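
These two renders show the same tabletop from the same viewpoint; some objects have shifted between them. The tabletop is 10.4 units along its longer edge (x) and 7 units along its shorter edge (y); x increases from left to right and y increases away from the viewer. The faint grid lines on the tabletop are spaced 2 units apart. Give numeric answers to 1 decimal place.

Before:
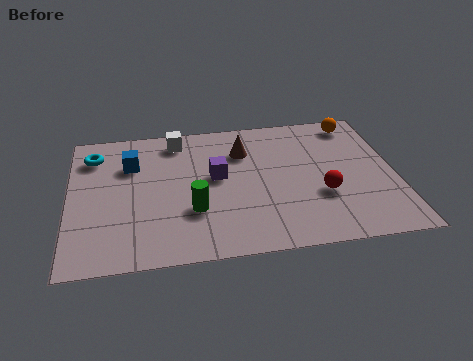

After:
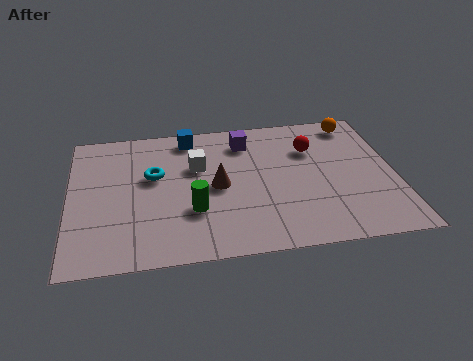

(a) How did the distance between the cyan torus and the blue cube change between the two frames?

+0.9

The distance was about 1.3 in the first image and 2.2 in the second, so they moved 0.9 units further apart.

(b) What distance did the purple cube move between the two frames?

2.0

The purple cube was near (4.7, 3.9) before and (5.7, 5.6) after, so it travelled √(1.0² + 1.7²) ≈ 2.0 units.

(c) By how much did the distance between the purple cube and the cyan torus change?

-0.9

Before: roughly 4.2 units apart; after: 3.3. That's 0.9 units closer together.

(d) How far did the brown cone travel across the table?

1.9

The brown cone moved from about (5.6, 5.1) to (4.7, 3.4), a distance of √(0.9² + 1.7²) ≈ 1.9.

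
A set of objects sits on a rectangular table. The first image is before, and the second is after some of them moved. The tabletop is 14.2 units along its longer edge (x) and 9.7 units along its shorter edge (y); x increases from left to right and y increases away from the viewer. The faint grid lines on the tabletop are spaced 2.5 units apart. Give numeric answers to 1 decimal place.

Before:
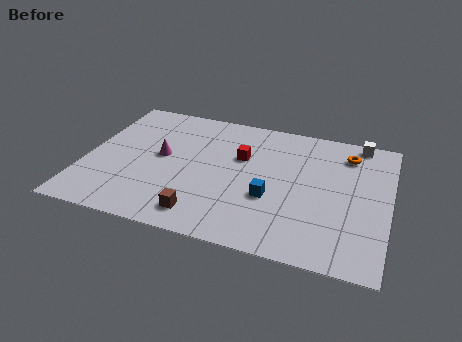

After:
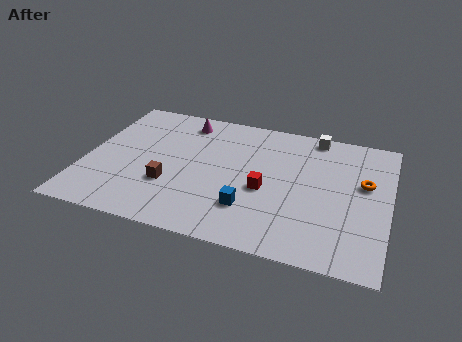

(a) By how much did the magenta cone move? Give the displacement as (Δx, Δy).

(0.8, 3.0)

The magenta cone started near (3.5, 5.2) and ended near (4.3, 8.2).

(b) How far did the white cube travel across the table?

2.1

From (12.6, 8.9) to (10.5, 8.8), the white cube covered √(2.1² + 0.1²) ≈ 2.1 units.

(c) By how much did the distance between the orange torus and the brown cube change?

+0.4

They were about 8.9 units apart before and 9.3 after — 0.4 units further apart.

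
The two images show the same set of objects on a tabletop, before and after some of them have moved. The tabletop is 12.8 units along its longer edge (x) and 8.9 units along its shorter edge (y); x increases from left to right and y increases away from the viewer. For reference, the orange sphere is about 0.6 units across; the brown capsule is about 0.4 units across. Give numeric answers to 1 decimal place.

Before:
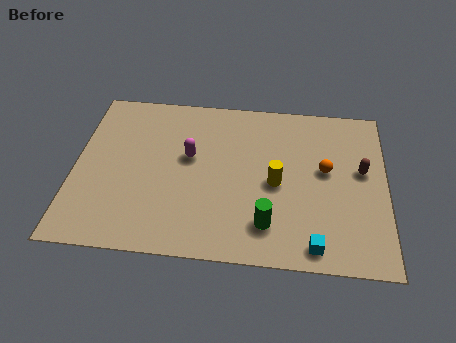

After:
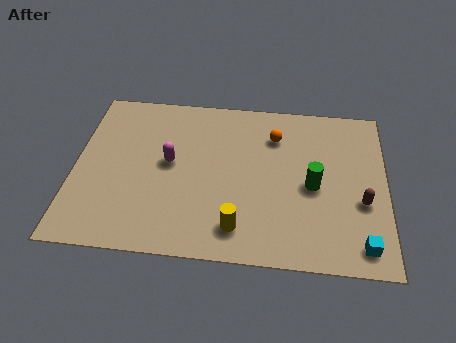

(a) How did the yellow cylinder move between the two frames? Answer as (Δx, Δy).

(-1.5, -2.5)

From the two frames, the yellow cylinder sits at roughly (8.3, 4.1) before and (6.8, 1.6) after.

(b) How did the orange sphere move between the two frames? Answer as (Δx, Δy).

(-2.1, 1.7)

The orange sphere was at about (10.3, 5.0) and moved to about (8.2, 6.7).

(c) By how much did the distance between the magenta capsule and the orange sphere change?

-0.9

The distance was about 5.6 in the first image and 4.7 in the second, so they moved 0.9 units closer together.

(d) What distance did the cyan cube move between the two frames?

1.9

From (9.9, 1.0) to (11.8, 1.2), the cyan cube covered √(1.9² + 0.2²) ≈ 1.9 units.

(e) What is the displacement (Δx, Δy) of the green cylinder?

(1.8, 2.2)

The green cylinder started near (8.0, 1.9) and ended near (9.8, 4.1).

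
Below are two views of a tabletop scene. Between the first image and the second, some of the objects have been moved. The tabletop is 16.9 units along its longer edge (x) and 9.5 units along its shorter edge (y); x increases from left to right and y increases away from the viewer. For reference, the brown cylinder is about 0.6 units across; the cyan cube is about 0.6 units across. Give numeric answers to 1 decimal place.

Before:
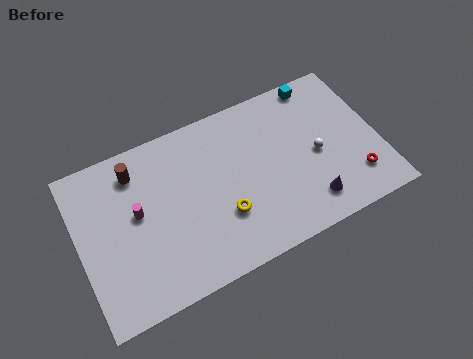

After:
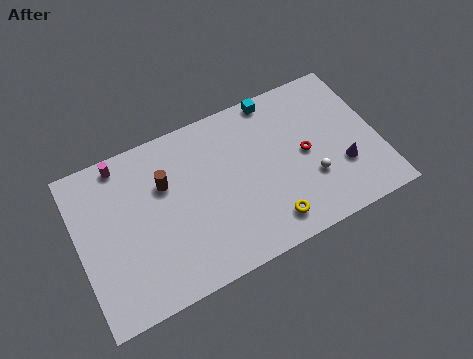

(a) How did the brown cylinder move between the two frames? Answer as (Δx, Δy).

(1.5, -1.4)

The brown cylinder was at about (3.5, 7.7) and moved to about (5.0, 6.3).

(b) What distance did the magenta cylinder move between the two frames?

3.2

The magenta cylinder was near (3.3, 5.3) before and (2.8, 8.5) after, so it travelled √(0.5² + 3.2²) ≈ 3.2 units.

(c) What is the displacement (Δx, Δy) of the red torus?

(-2.5, 2.5)

From the two frames, the red torus sits at roughly (15.3, 2.2) before and (12.8, 4.7) after.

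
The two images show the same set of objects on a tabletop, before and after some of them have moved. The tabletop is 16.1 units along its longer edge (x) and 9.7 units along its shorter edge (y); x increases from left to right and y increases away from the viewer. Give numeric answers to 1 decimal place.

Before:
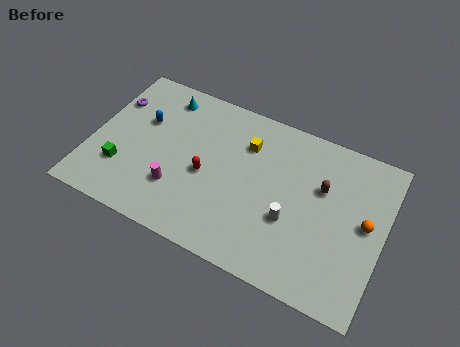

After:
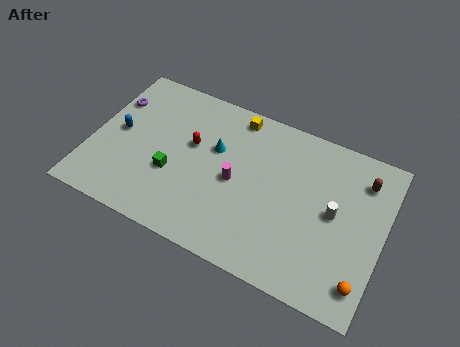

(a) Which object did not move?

the purple torus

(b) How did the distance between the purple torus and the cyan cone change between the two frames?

+3.0

Before: roughly 3.0 units apart; after: 6.0. That's 3.0 units further apart.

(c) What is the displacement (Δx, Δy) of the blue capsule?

(-1.2, -1.2)

The blue capsule was at about (2.6, 6.2) and moved to about (1.4, 5.0).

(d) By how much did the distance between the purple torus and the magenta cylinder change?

+1.7

They were about 5.9 units apart before and 7.6 after — 1.7 units further apart.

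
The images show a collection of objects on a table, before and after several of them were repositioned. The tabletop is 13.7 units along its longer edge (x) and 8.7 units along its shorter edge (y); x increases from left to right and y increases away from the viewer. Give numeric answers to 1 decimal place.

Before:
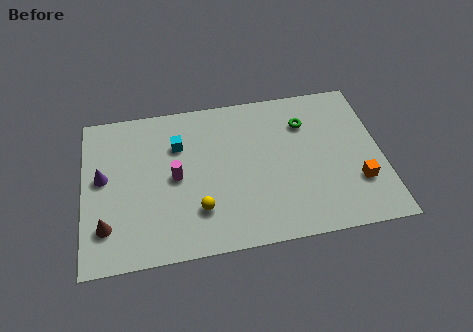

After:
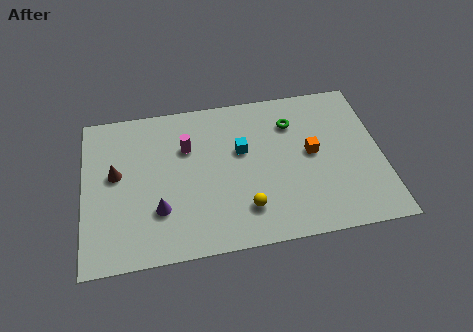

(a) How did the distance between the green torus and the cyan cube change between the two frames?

-3.2

They were about 5.9 units apart before and 2.7 after — 3.2 units closer together.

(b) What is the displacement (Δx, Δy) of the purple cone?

(2.5, -2.2)

From the two frames, the purple cone sits at roughly (0.9, 4.8) before and (3.4, 2.6) after.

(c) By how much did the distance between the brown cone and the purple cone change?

+0.3

The distance was about 2.7 in the first image and 3.0 in the second, so they moved 0.3 units further apart.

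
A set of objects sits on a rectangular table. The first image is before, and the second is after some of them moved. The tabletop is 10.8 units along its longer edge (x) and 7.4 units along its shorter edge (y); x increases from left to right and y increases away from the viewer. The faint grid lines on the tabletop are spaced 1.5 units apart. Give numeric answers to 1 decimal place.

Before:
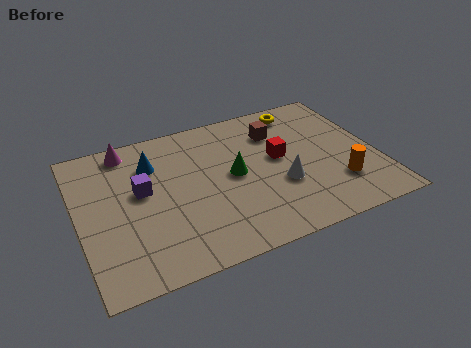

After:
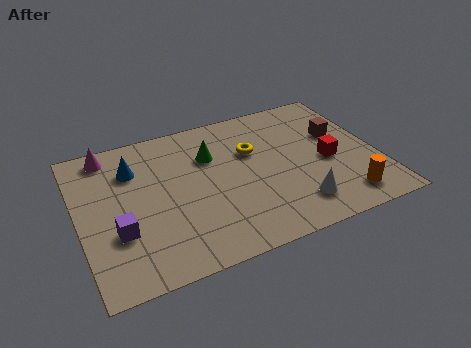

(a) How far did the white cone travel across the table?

1.3

The white cone moved from about (7.2, 2.7) to (7.6, 1.5), a distance of √(0.4² + 1.2²) ≈ 1.3.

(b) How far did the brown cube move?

2.4

The brown cube was near (7.4, 5.5) before and (9.6, 4.6) after, so it travelled √(2.2² + 0.9²) ≈ 2.4 units.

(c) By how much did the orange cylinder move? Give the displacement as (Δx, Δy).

(0.1, -0.8)

The orange cylinder was at about (9.2, 2.0) and moved to about (9.3, 1.2).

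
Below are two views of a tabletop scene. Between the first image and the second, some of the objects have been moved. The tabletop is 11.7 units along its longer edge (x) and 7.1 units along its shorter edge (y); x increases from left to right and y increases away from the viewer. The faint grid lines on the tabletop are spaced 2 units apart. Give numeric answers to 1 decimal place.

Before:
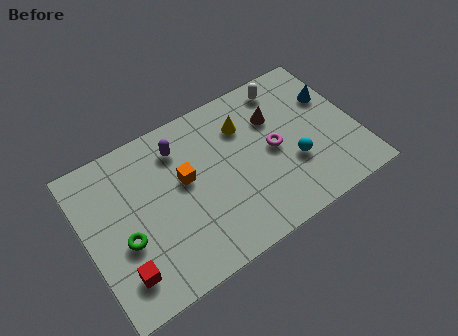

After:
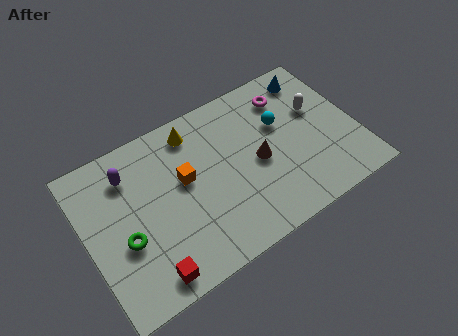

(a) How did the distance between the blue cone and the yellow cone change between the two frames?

+1.5

The distance was about 3.8 in the first image and 5.3 in the second, so they moved 1.5 units further apart.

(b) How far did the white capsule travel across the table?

2.0

The white capsule was near (9.1, 6.1) before and (10.2, 4.4) after, so it travelled √(1.1² + 1.7²) ≈ 2.0 units.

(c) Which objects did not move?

the green torus and the orange cube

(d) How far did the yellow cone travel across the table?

2.2

From (7.1, 5.2) to (5.0, 6.0), the yellow cone covered √(2.1² + 0.8²) ≈ 2.2 units.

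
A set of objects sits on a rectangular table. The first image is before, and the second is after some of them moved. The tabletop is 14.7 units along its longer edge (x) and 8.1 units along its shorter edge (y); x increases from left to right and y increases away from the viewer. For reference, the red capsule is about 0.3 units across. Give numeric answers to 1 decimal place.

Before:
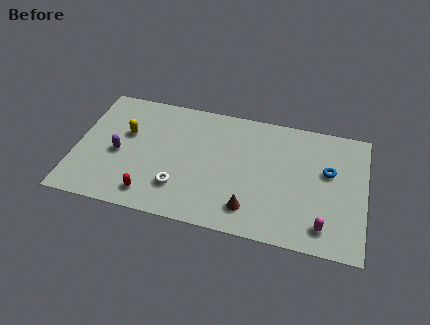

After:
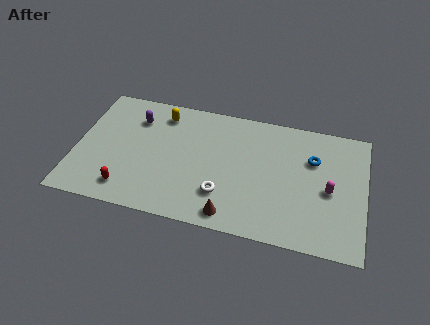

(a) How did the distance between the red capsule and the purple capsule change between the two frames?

+1.8

Before: roughly 2.9 units apart; after: 4.7. That's 1.8 units further apart.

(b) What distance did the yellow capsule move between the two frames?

2.4

The yellow capsule moved from about (2.5, 5.0) to (4.2, 6.7), a distance of √(1.7² + 1.7²) ≈ 2.4.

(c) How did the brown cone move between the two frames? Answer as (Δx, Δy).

(-0.9, -0.6)

From the two frames, the brown cone sits at roughly (9.0, 1.6) before and (8.1, 1.0) after.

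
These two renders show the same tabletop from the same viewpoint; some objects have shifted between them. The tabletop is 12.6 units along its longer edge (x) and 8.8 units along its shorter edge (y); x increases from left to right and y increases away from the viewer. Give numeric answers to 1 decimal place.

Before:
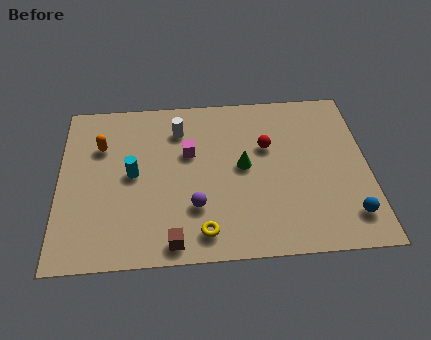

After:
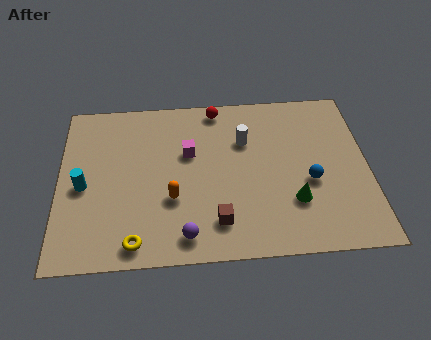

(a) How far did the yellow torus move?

2.7

The yellow torus was near (5.8, 1.3) before and (3.1, 1.0) after, so it travelled √(2.7² + 0.3²) ≈ 2.7 units.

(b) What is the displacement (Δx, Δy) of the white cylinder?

(2.7, -0.8)

The white cylinder started near (4.9, 6.8) and ended near (7.6, 6.0).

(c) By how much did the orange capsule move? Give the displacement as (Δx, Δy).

(2.9, -3.0)

The orange capsule was at about (1.7, 6.1) and moved to about (4.6, 3.1).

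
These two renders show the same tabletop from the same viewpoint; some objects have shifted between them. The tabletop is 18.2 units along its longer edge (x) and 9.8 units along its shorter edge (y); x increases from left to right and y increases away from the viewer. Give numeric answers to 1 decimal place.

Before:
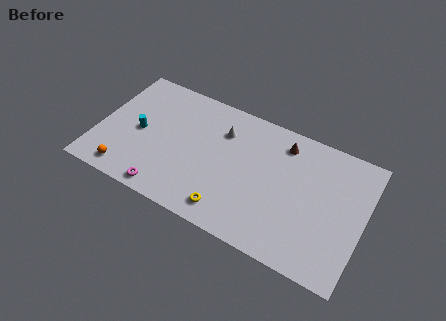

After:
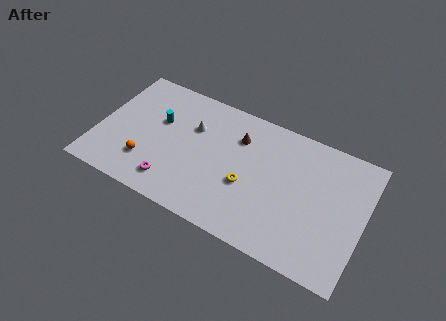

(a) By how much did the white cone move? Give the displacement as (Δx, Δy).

(-2.0, -0.6)

From the two frames, the white cone sits at roughly (8.3, 7.2) before and (6.3, 6.6) after.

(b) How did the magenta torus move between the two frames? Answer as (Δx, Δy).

(0.3, 0.8)

From the two frames, the magenta torus sits at roughly (5.2, 1.0) before and (5.5, 1.8) after.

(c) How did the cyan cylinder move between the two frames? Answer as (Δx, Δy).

(1.2, 1.4)

The cyan cylinder was at about (2.8, 4.7) and moved to about (4.0, 6.1).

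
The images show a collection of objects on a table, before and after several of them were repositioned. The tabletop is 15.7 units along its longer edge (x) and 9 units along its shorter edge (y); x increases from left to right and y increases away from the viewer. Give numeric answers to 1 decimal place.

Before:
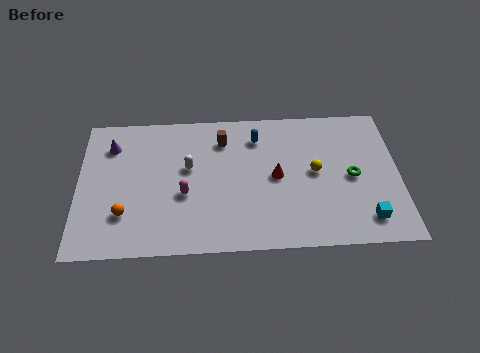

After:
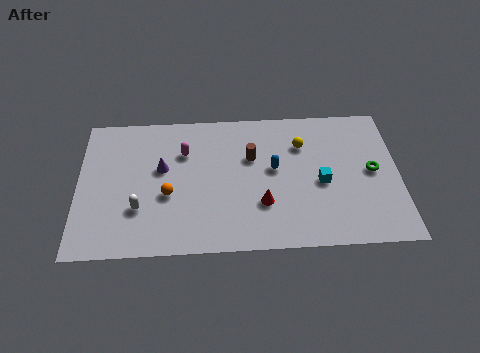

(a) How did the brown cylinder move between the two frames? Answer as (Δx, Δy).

(1.4, -1.2)

The brown cylinder started near (7.1, 7.0) and ended near (8.5, 5.8).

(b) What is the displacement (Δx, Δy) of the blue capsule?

(0.8, -2.1)

The blue capsule was at about (8.8, 7.1) and moved to about (9.6, 5.0).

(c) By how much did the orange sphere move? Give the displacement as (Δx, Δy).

(2.1, 1.1)

The orange sphere started near (2.3, 2.5) and ended near (4.4, 3.6).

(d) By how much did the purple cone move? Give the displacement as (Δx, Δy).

(2.5, -1.6)

The purple cone started near (1.6, 6.9) and ended near (4.1, 5.3).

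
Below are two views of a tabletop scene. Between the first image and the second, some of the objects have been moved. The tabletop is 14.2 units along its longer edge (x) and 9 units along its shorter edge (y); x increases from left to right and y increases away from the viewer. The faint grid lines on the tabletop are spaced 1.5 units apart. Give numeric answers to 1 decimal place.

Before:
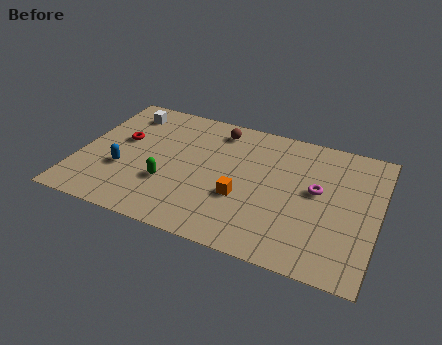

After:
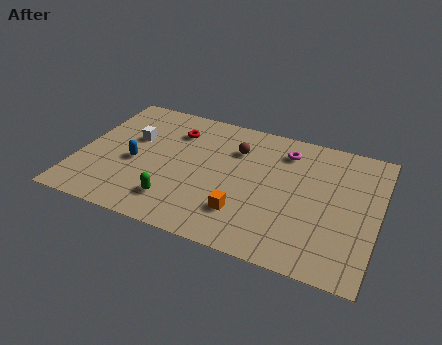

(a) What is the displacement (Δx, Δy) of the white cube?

(0.6, -1.8)

The white cube was at about (1.8, 7.4) and moved to about (2.4, 5.6).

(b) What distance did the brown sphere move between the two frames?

1.5

From (6.3, 7.6) to (7.3, 6.5), the brown sphere covered √(1.0² + 1.1²) ≈ 1.5 units.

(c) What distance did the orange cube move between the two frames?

1.0

The orange cube was near (7.9, 3.3) before and (8.1, 2.3) after, so it travelled √(0.2² + 1.0²) ≈ 1.0 units.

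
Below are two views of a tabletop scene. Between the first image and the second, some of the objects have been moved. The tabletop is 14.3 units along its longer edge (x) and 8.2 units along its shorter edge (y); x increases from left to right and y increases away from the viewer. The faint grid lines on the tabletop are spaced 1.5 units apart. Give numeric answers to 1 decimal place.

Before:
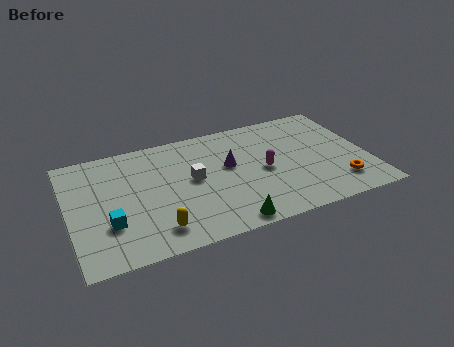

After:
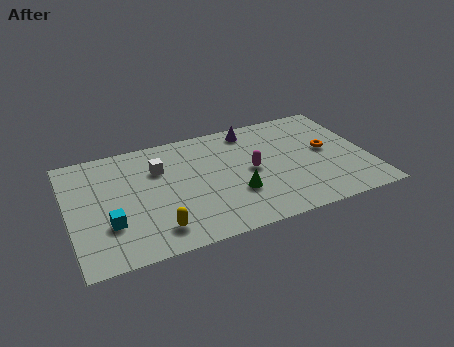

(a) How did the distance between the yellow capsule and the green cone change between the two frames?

+0.7

The distance was about 3.4 in the first image and 4.1 in the second, so they moved 0.7 units further apart.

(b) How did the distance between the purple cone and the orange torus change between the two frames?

-1.5

They were about 5.8 units apart before and 4.3 after — 1.5 units closer together.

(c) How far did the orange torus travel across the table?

2.6

From (12.7, 1.8) to (12.4, 4.4), the orange torus covered √(0.3² + 2.6²) ≈ 2.6 units.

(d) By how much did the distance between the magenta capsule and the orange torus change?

-0.3

They were about 4.0 units apart before and 3.7 after — 0.3 units closer together.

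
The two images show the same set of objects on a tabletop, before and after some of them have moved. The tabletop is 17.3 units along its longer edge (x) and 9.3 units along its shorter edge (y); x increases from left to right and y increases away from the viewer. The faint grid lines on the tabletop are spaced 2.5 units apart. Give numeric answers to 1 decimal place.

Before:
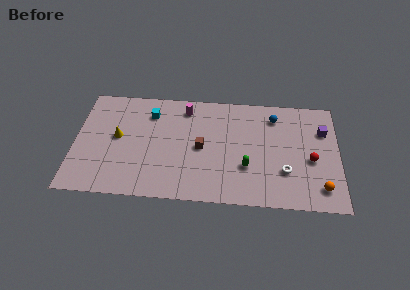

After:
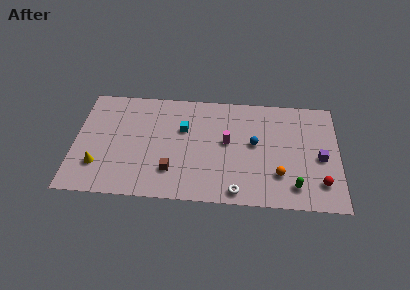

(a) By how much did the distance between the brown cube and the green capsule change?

+4.7

They were about 3.3 units apart before and 8.0 after — 4.7 units further apart.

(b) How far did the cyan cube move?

2.5

From (4.9, 7.2) to (7.1, 6.0), the cyan cube covered √(2.2² + 1.2²) ≈ 2.5 units.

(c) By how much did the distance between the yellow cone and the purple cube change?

+1.0

They were about 13.6 units apart before and 14.6 after — 1.0 units further apart.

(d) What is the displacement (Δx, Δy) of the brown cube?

(-1.9, -2.1)

The brown cube started near (8.3, 4.5) and ended near (6.4, 2.4).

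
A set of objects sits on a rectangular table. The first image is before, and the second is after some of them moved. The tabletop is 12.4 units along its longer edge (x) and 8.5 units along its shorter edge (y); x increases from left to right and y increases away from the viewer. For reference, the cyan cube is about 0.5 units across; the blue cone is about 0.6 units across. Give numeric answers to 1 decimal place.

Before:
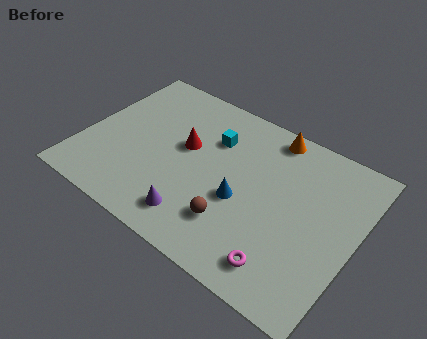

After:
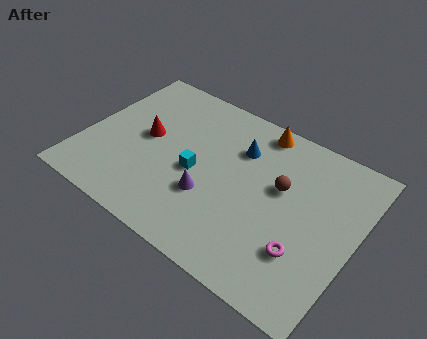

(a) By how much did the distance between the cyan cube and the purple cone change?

-3.3

The distance was about 4.5 in the first image and 1.2 in the second, so they moved 3.3 units closer together.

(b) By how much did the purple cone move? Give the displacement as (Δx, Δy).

(0.3, 1.4)

The purple cone started near (5.7, 1.5) and ended near (6.0, 2.9).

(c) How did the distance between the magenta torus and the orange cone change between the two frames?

-0.5

The distance was about 6.4 in the first image and 5.9 in the second, so they moved 0.5 units closer together.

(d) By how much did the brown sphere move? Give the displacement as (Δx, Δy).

(1.6, 2.9)

From the two frames, the brown sphere sits at roughly (7.3, 2.2) before and (8.9, 5.1) after.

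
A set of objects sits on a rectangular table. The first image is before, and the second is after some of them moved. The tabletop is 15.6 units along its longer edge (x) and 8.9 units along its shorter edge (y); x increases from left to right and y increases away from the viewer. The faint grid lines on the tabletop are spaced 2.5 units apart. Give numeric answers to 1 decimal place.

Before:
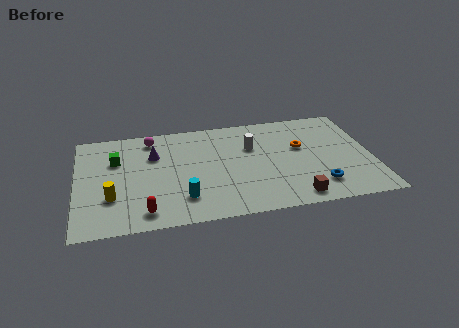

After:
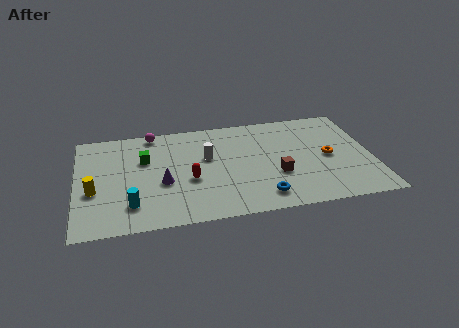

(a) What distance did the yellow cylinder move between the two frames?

1.1

The yellow cylinder moved from about (1.8, 2.8) to (0.9, 3.5), a distance of √(0.9² + 0.7²) ≈ 1.1.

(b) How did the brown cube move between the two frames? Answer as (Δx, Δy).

(-0.8, 2.1)

The brown cube started near (11.3, 1.1) and ended near (10.5, 3.2).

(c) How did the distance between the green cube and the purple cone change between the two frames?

+0.4

They were about 2.0 units apart before and 2.4 after — 0.4 units further apart.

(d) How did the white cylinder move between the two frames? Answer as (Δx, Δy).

(-2.4, -0.5)

The white cylinder was at about (9.3, 5.9) and moved to about (6.9, 5.4).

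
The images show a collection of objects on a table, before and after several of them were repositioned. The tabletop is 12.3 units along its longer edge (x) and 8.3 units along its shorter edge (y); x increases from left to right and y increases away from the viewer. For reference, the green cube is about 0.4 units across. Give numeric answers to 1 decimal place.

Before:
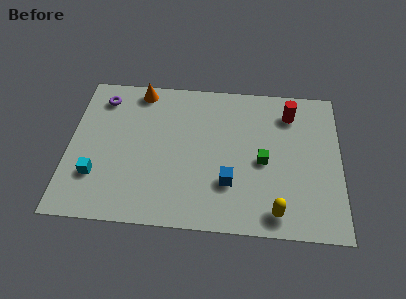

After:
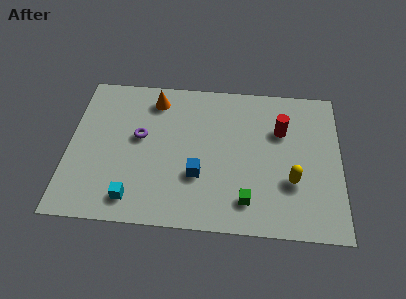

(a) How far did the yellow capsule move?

1.8

The yellow capsule was near (9.4, 1.1) before and (10.1, 2.8) after, so it travelled √(0.7² + 1.7²) ≈ 1.8 units.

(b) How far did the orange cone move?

0.9

The orange cone moved from about (3.1, 7.4) to (3.8, 6.9), a distance of √(0.7² + 0.5²) ≈ 0.9.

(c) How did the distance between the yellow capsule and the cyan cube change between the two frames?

-0.9

The distance was about 8.2 in the first image and 7.3 in the second, so they moved 0.9 units closer together.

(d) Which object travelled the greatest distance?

the purple torus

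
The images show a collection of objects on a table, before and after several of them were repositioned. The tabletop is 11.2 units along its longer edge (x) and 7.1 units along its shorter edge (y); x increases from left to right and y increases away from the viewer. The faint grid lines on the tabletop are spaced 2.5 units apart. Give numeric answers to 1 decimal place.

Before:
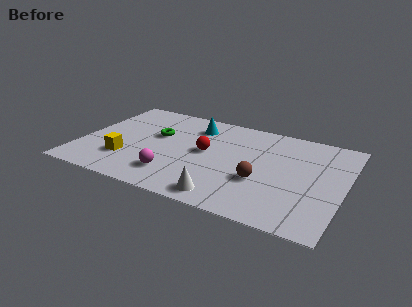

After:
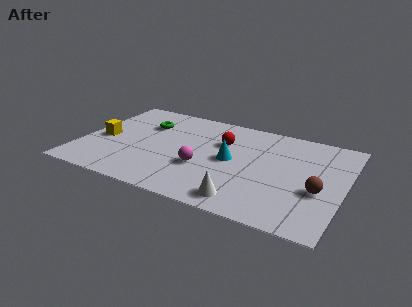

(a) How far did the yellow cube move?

1.7

The yellow cube was near (2.1, 2.0) before and (0.9, 3.2) after, so it travelled √(1.2² + 1.2²) ≈ 1.7 units.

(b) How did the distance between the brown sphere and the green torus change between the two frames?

+3.0

They were about 5.0 units apart before and 8.0 after — 3.0 units further apart.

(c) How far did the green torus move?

0.9

The green torus was near (3.1, 4.3) before and (2.5, 5.0) after, so it travelled √(0.6² + 0.7²) ≈ 0.9 units.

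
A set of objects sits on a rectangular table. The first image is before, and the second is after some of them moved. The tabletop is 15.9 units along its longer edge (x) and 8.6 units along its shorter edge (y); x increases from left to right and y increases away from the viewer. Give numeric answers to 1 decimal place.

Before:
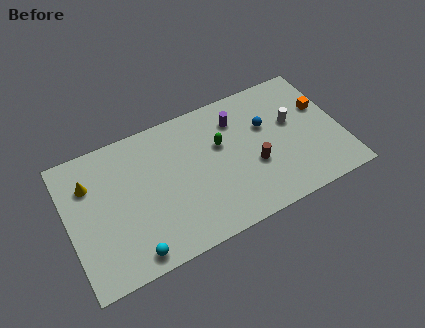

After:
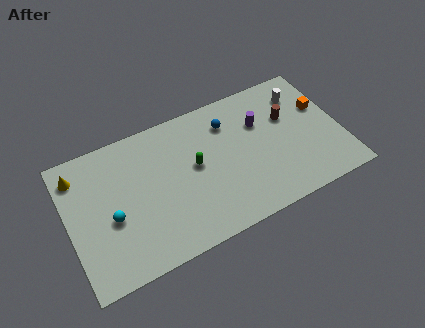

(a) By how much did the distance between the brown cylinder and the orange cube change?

-2.8

They were about 4.8 units apart before and 2.0 after — 2.8 units closer together.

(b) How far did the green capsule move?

1.7

The green capsule moved from about (9.0, 5.4) to (7.4, 4.7), a distance of √(1.6² + 0.7²) ≈ 1.7.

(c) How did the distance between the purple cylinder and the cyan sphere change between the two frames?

+0.5

They were about 8.8 units apart before and 9.3 after — 0.5 units further apart.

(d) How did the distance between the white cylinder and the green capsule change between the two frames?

+2.7

Before: roughly 4.2 units apart; after: 6.9. That's 2.7 units further apart.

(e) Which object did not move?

the orange cube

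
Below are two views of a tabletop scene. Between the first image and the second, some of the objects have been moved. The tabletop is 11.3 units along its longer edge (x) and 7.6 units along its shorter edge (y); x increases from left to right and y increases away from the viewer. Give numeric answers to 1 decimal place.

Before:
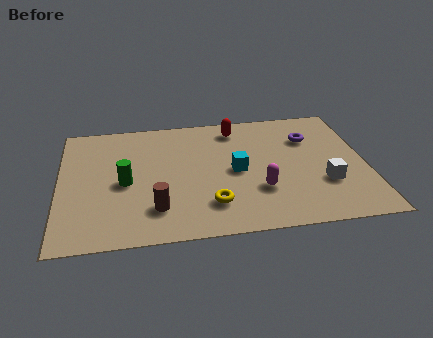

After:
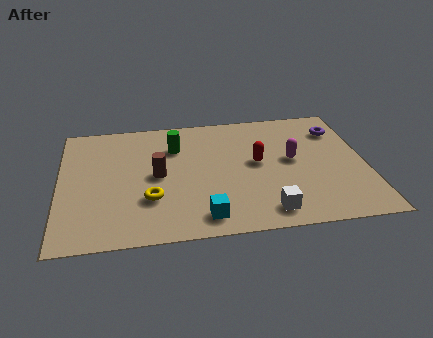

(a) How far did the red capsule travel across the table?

2.4

The red capsule was near (6.6, 6.4) before and (7.3, 4.1) after, so it travelled √(0.7² + 2.3²) ≈ 2.4 units.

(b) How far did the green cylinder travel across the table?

2.8

From (2.4, 3.5) to (4.3, 5.5), the green cylinder covered √(1.9² + 2.0²) ≈ 2.8 units.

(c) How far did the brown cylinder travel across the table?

2.0

The brown cylinder moved from about (3.5, 1.8) to (3.6, 3.8), a distance of √(0.1² + 2.0²) ≈ 2.0.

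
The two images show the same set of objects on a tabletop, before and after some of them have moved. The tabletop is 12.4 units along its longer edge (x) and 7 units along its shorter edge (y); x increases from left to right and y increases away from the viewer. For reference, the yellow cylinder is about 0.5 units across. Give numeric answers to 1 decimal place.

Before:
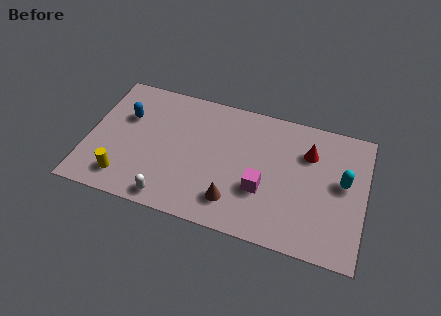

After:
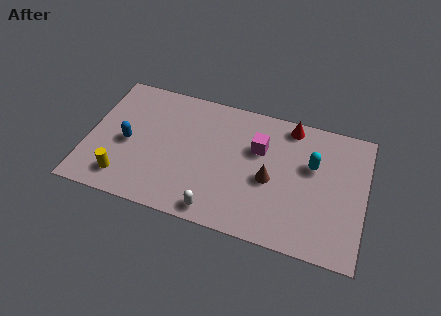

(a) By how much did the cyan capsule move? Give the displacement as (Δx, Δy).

(-1.4, 0.5)

The cyan capsule was at about (11.4, 3.9) and moved to about (10.0, 4.4).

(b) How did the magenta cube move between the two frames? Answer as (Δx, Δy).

(-0.3, 2.1)

From the two frames, the magenta cube sits at roughly (7.9, 2.5) before and (7.6, 4.6) after.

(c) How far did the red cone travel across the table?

1.5

From (9.8, 5.0) to (8.9, 6.2), the red cone covered √(0.9² + 1.2²) ≈ 1.5 units.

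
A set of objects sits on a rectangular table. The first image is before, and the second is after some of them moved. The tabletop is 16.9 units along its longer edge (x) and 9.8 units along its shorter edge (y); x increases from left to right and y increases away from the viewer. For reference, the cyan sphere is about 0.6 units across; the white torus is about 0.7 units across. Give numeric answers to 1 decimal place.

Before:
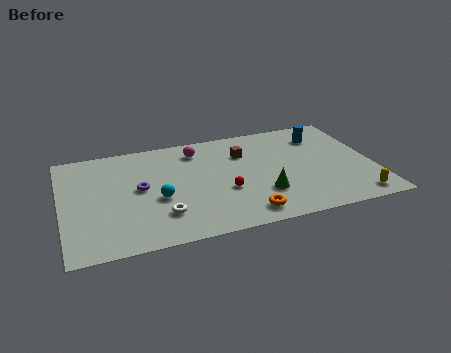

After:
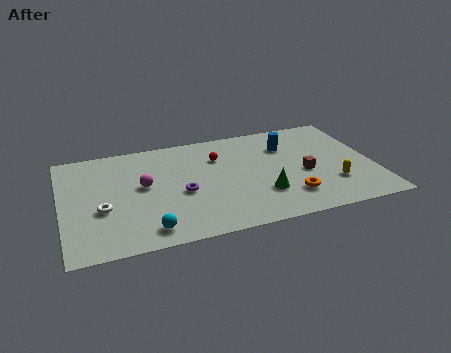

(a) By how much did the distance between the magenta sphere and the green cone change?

+0.8

Before: roughly 6.0 units apart; after: 6.8. That's 0.8 units further apart.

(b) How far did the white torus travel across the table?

3.4

From (5.2, 2.5) to (2.1, 3.8), the white torus covered √(3.1² + 1.3²) ≈ 3.4 units.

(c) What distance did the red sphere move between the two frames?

3.3

From (8.7, 3.7) to (8.6, 7.0), the red sphere covered √(0.1² + 3.3²) ≈ 3.3 units.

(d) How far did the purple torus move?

2.4

The purple torus moved from about (4.2, 5.2) to (6.4, 4.2), a distance of √(2.2² + 1.0²) ≈ 2.4.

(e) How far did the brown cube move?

4.2

From (10.0, 7.0) to (13.1, 4.2), the brown cube covered √(3.1² + 2.8²) ≈ 4.2 units.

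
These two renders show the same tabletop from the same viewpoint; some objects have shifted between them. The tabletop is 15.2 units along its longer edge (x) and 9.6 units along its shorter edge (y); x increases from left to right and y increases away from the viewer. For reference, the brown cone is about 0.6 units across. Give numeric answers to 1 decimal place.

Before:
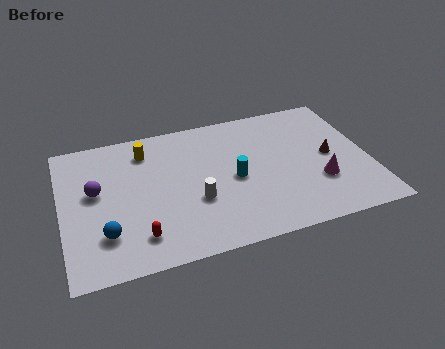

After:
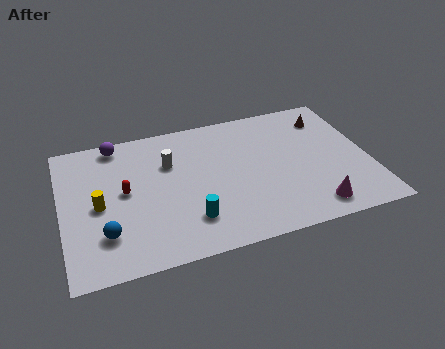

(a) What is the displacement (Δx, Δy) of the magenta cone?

(-0.5, -1.7)

The magenta cone started near (12.6, 3.1) and ended near (12.1, 1.4).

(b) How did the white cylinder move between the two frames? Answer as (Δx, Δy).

(-1.1, 3.0)

From the two frames, the white cylinder sits at roughly (6.5, 3.5) before and (5.4, 6.5) after.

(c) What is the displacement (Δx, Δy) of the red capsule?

(-0.5, 3.2)

The red capsule started near (3.6, 1.9) and ended near (3.1, 5.1).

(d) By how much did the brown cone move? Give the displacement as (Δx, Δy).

(0.2, 2.8)

The brown cone started near (13.3, 4.8) and ended near (13.5, 7.6).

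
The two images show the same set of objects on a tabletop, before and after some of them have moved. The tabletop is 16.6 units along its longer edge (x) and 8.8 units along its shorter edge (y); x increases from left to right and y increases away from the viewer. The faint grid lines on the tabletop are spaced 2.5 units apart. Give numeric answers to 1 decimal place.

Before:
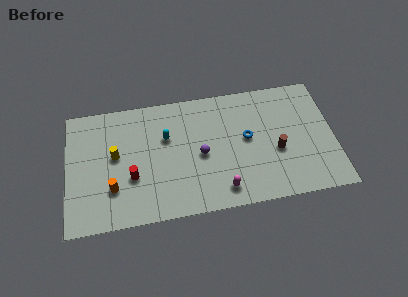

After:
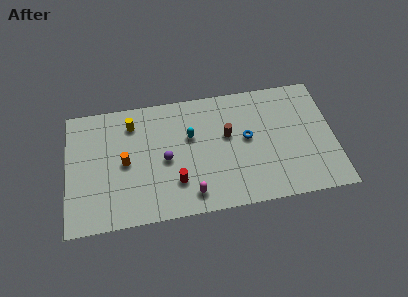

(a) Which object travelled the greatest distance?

the brown cylinder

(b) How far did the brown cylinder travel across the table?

3.4

The brown cylinder moved from about (13.0, 3.6) to (10.0, 5.2), a distance of √(3.0² + 1.6²) ≈ 3.4.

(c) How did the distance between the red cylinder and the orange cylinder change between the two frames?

+2.3

They were about 1.3 units apart before and 3.6 after — 2.3 units further apart.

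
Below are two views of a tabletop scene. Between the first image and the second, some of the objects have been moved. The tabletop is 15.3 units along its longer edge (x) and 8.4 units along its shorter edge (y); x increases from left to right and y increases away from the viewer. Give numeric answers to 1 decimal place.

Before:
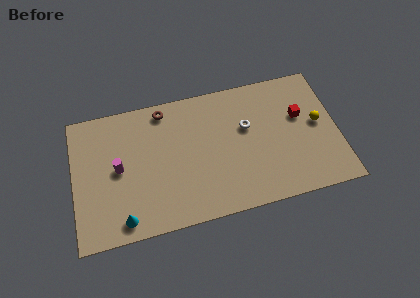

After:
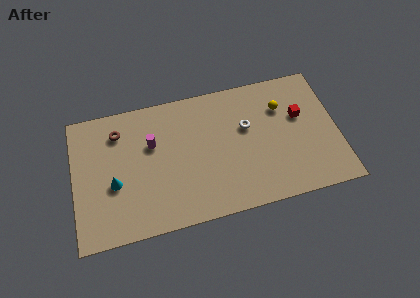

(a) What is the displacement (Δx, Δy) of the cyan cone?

(-0.4, 2.3)

The cyan cone started near (2.7, 1.1) and ended near (2.3, 3.4).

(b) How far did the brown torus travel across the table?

2.8

The brown torus moved from about (5.4, 7.4) to (2.7, 6.6), a distance of √(2.7² + 0.8²) ≈ 2.8.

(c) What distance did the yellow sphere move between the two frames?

2.5

The yellow sphere moved from about (14.2, 4.5) to (12.2, 6.0), a distance of √(2.0² + 1.5²) ≈ 2.5.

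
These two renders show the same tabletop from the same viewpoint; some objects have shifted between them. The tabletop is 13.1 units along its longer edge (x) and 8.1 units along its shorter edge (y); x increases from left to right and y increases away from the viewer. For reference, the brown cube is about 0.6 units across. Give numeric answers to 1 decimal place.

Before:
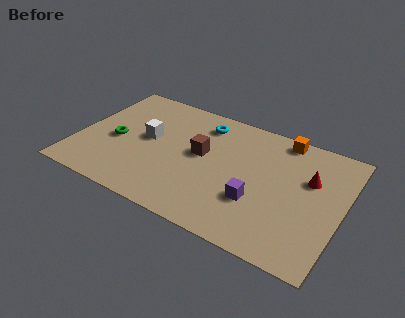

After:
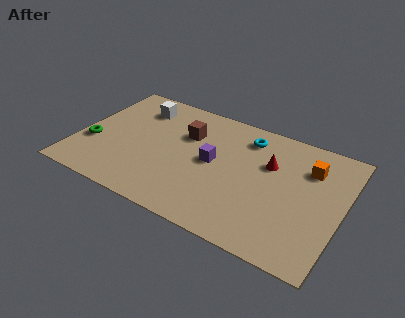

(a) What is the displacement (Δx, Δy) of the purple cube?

(-2.4, 1.5)

The purple cube was at about (9.1, 2.7) and moved to about (6.7, 4.2).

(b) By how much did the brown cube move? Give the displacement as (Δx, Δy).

(-0.9, 1.0)

The brown cube started near (6.1, 4.5) and ended near (5.2, 5.5).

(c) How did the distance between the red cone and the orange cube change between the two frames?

-0.6

The distance was about 2.6 in the first image and 2.0 in the second, so they moved 0.6 units closer together.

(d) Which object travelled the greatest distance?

the purple cube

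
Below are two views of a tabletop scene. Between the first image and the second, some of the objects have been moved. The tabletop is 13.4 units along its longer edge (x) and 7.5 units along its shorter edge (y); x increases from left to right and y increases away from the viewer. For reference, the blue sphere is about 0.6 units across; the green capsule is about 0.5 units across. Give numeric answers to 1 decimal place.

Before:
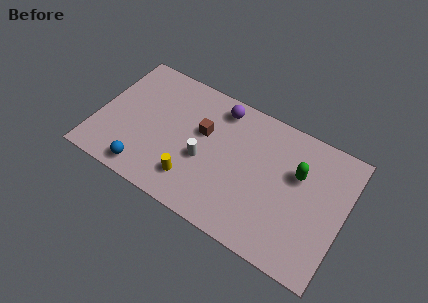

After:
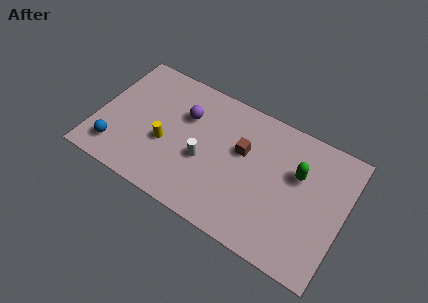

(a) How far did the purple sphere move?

2.1

The purple sphere moved from about (6.3, 6.4) to (4.6, 5.1), a distance of √(1.7² + 1.3²) ≈ 2.1.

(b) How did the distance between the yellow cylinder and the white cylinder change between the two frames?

+0.6

Before: roughly 1.5 units apart; after: 2.1. That's 0.6 units further apart.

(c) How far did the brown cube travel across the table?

2.2

The brown cube moved from about (5.6, 4.6) to (7.8, 4.6), a distance of √(2.2² + 0.0²) ≈ 2.2.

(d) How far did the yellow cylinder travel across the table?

2.1

From (5.5, 1.7) to (3.8, 3.0), the yellow cylinder covered √(1.7² + 1.3²) ≈ 2.1 units.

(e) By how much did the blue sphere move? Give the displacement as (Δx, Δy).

(-1.7, 0.5)

The blue sphere started near (3.0, 1.0) and ended near (1.3, 1.5).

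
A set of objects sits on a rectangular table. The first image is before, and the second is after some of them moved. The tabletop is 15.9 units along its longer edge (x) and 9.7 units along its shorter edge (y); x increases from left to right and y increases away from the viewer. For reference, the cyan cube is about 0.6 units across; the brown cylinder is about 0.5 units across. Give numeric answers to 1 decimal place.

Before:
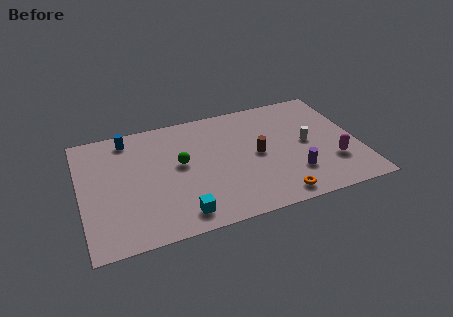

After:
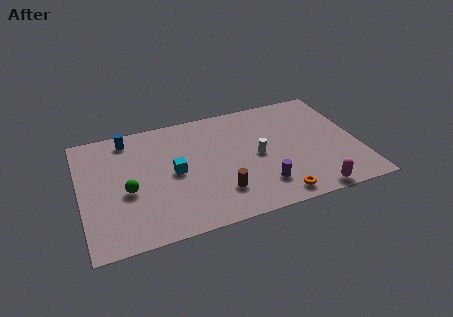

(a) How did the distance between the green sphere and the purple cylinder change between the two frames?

+0.8

Before: roughly 6.9 units apart; after: 7.7. That's 0.8 units further apart.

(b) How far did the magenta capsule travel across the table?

2.6

The magenta capsule was near (14.3, 2.9) before and (12.8, 0.8) after, so it travelled √(1.5² + 2.1²) ≈ 2.6 units.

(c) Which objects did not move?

the blue cylinder and the orange torus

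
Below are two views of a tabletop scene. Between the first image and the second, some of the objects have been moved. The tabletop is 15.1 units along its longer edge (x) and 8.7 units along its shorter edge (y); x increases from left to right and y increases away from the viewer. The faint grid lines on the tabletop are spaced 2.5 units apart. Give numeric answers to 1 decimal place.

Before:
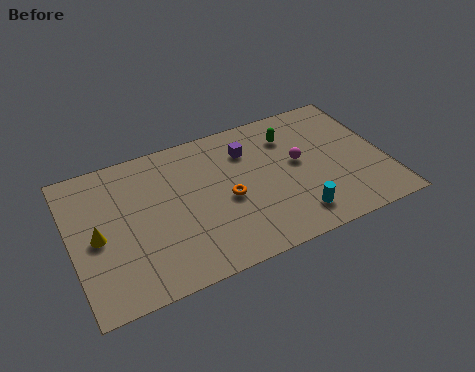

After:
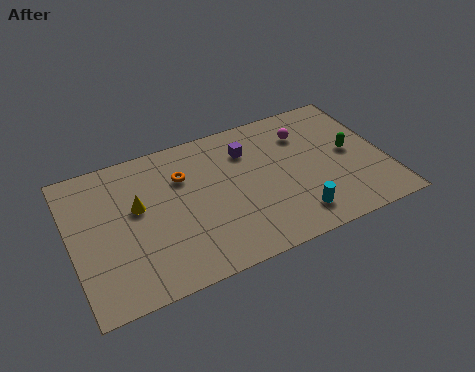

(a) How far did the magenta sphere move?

1.8

The magenta sphere was near (11.0, 4.8) before and (11.5, 6.5) after, so it travelled √(0.5² + 1.7²) ≈ 1.8 units.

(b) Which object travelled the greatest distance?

the green capsule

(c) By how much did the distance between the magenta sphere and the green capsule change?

+1.0

They were about 1.8 units apart before and 2.8 after — 1.0 units further apart.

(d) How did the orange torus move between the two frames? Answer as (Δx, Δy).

(-1.9, 2.2)

The orange torus was at about (7.4, 3.9) and moved to about (5.5, 6.1).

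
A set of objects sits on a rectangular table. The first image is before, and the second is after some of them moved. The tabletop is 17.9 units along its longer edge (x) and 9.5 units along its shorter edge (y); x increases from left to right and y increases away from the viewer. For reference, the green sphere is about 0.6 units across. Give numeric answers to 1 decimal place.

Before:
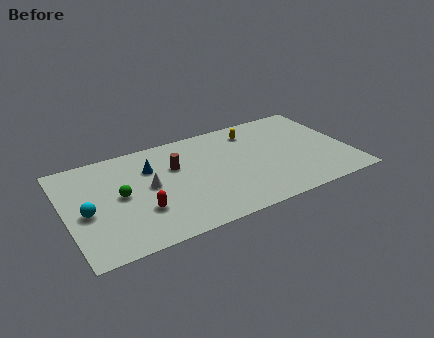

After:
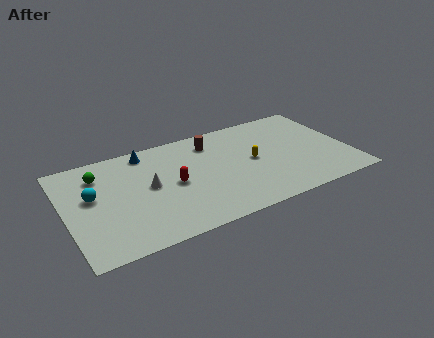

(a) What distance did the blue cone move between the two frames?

1.6

From (5.5, 6.7) to (5.4, 8.3), the blue cone covered √(0.1² + 1.6²) ≈ 1.6 units.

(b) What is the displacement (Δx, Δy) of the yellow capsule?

(-0.4, -2.9)

The yellow capsule started near (12.2, 7.7) and ended near (11.8, 4.8).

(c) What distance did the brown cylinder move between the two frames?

2.9

From (7.0, 6.2) to (9.5, 7.6), the brown cylinder covered √(2.5² + 1.4²) ≈ 2.9 units.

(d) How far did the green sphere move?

2.6

From (3.4, 4.9) to (2.3, 7.3), the green sphere covered √(1.1² + 2.4²) ≈ 2.6 units.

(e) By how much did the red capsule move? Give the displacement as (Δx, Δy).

(2.2, 1.6)

The red capsule was at about (4.5, 3.0) and moved to about (6.7, 4.6).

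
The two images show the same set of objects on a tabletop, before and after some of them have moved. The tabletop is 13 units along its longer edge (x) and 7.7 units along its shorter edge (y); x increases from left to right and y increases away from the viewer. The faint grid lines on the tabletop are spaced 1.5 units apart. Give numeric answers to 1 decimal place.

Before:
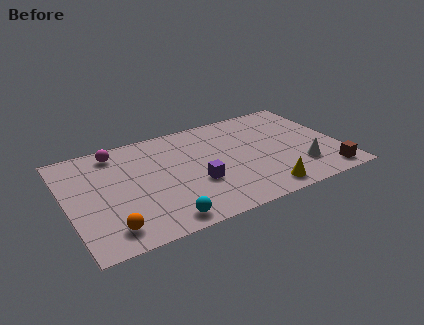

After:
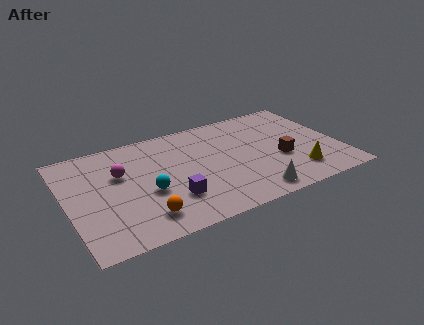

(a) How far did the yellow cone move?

1.9

The yellow cone moved from about (8.9, 1.0) to (10.7, 1.7), a distance of √(1.8² + 0.7²) ≈ 1.9.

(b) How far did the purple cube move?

1.4

The purple cube moved from about (6.0, 2.8) to (4.7, 2.2), a distance of √(1.3² + 0.6²) ≈ 1.4.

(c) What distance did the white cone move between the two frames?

2.7

The white cone moved from about (10.9, 2.0) to (8.4, 1.0), a distance of √(2.5² + 1.0²) ≈ 2.7.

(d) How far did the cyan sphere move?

2.2

The cyan sphere was near (4.1, 0.9) before and (3.7, 3.1) after, so it travelled √(0.4² + 2.2²) ≈ 2.2 units.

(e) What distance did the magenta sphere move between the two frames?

1.7

The magenta sphere was near (2.6, 6.6) before and (2.6, 4.9) after, so it travelled √(0.0² + 1.7²) ≈ 1.7 units.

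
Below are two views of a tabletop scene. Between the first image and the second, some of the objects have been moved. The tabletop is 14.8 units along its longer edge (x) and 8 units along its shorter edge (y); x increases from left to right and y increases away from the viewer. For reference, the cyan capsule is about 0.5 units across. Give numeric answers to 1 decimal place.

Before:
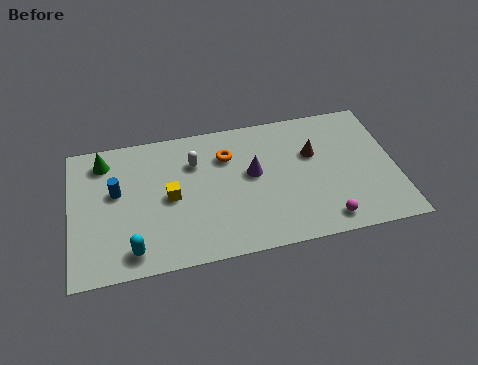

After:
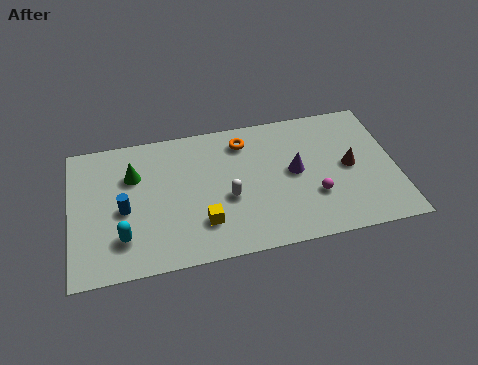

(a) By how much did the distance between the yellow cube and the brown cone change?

+0.4

The distance was about 6.7 in the first image and 7.1 in the second, so they moved 0.4 units further apart.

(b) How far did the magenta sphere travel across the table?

1.6

The magenta sphere was near (11.4, 1.1) before and (11.0, 2.6) after, so it travelled √(0.4² + 1.5²) ≈ 1.6 units.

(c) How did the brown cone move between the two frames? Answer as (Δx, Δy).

(1.6, -1.1)

The brown cone started near (11.1, 5.1) and ended near (12.7, 4.0).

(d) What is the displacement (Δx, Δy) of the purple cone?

(1.9, -0.3)

The purple cone started near (8.3, 4.5) and ended near (10.2, 4.2).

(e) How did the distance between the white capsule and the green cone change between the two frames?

+0.5

The distance was about 4.2 in the first image and 4.7 in the second, so they moved 0.5 units further apart.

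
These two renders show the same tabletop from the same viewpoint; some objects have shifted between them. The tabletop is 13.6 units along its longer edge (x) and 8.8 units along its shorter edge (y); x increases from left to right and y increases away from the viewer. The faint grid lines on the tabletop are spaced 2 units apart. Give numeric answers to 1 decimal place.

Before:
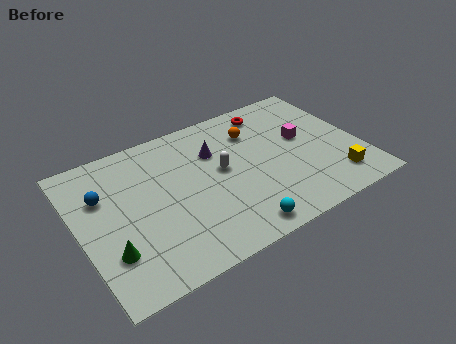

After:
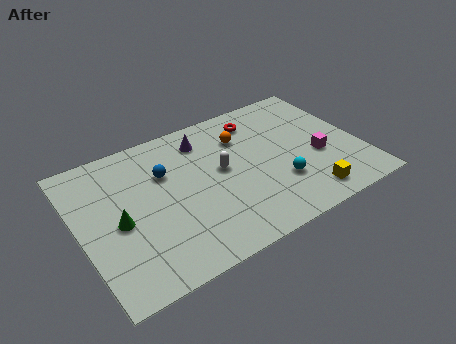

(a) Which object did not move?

the white capsule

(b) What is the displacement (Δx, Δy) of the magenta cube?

(0.5, -1.5)

The magenta cube started near (11.0, 5.0) and ended near (11.5, 3.5).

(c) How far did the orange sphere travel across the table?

0.6

The orange sphere was near (8.8, 6.5) before and (8.2, 6.4) after, so it travelled √(0.6² + 0.1²) ≈ 0.6 units.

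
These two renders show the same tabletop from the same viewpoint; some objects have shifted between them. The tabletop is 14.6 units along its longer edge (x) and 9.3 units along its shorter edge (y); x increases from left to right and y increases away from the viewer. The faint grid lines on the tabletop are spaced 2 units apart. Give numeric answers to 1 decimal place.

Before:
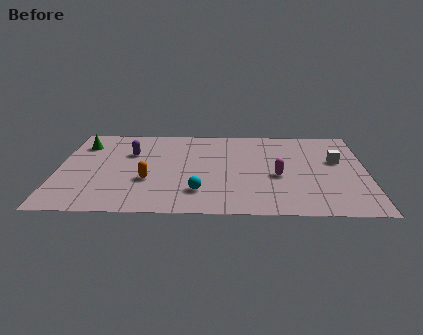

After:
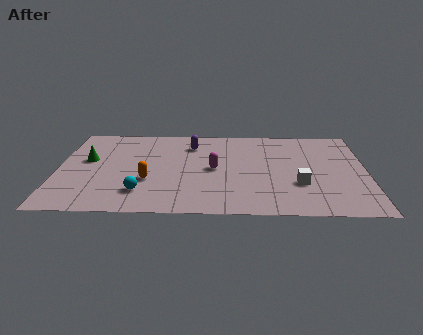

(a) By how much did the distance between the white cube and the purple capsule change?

-3.3

They were about 9.8 units apart before and 6.5 after — 3.3 units closer together.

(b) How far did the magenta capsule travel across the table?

3.1

From (10.4, 3.9) to (7.4, 4.6), the magenta capsule covered √(3.0² + 0.7²) ≈ 3.1 units.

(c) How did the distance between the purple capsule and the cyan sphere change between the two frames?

+0.4

They were about 5.2 units apart before and 5.6 after — 0.4 units further apart.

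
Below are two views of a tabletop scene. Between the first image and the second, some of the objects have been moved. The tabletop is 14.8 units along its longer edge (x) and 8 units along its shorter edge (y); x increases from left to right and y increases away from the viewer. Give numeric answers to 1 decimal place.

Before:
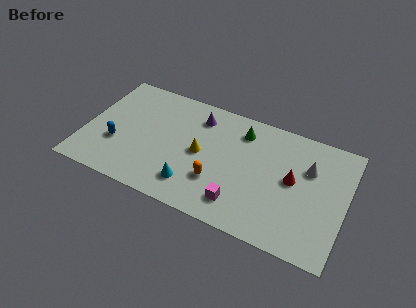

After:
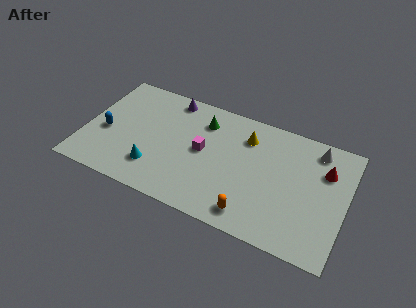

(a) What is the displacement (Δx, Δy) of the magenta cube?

(-2.4, 2.6)

The magenta cube started near (9.1, 1.6) and ended near (6.7, 4.2).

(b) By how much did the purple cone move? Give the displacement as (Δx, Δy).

(-1.7, 0.7)

The purple cone started near (6.2, 6.4) and ended near (4.5, 7.1).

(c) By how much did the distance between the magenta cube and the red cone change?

+3.1

They were about 3.8 units apart before and 6.9 after — 3.1 units further apart.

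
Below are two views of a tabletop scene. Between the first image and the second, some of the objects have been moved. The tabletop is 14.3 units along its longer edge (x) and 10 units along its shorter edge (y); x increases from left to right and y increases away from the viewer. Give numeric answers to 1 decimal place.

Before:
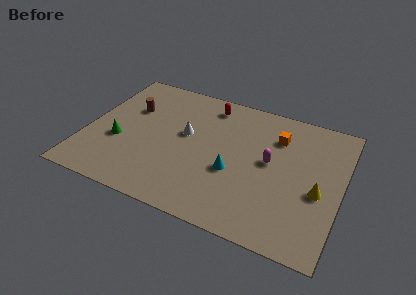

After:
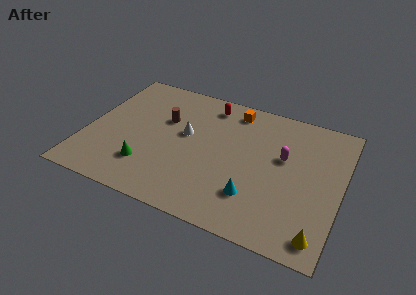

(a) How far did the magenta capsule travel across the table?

0.9

The magenta capsule was near (10.3, 5.4) before and (11.0, 6.0) after, so it travelled √(0.7² + 0.6²) ≈ 0.9 units.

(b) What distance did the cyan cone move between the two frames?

1.8

The cyan cone was near (8.4, 3.9) before and (9.7, 2.6) after, so it travelled √(1.3² + 1.3²) ≈ 1.8 units.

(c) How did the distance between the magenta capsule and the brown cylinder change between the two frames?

-1.4

They were about 8.2 units apart before and 6.8 after — 1.4 units closer together.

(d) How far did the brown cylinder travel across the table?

2.0

From (2.2, 6.6) to (4.2, 6.4), the brown cylinder covered √(2.0² + 0.2²) ≈ 2.0 units.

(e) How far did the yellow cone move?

2.9

From (13.1, 4.2) to (13.4, 1.3), the yellow cone covered √(0.3² + 2.9²) ≈ 2.9 units.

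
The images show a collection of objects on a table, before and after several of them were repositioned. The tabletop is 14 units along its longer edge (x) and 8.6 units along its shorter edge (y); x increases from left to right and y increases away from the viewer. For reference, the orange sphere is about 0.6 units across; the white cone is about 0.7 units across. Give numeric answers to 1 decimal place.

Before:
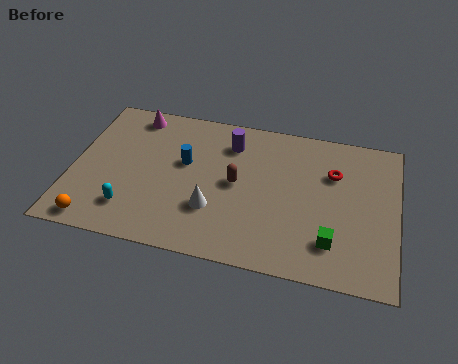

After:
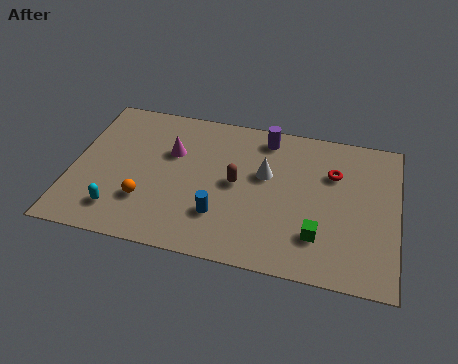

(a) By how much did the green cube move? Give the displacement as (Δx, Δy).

(-0.6, 0.2)

The green cube was at about (11.3, 2.0) and moved to about (10.7, 2.2).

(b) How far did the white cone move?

3.3

The white cone was near (6.2, 2.7) before and (8.3, 5.2) after, so it travelled √(2.1² + 2.5²) ≈ 3.3 units.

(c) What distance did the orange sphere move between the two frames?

2.6

From (1.3, 0.9) to (3.3, 2.5), the orange sphere covered √(2.0² + 1.6²) ≈ 2.6 units.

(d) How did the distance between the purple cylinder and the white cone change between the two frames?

-1.8

They were about 4.0 units apart before and 2.2 after — 1.8 units closer together.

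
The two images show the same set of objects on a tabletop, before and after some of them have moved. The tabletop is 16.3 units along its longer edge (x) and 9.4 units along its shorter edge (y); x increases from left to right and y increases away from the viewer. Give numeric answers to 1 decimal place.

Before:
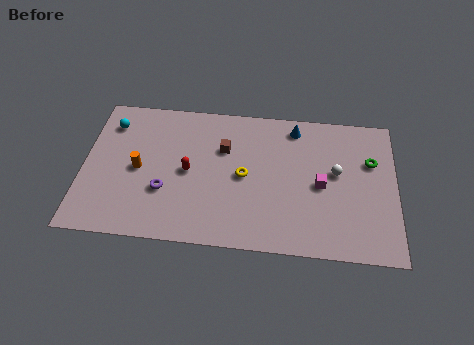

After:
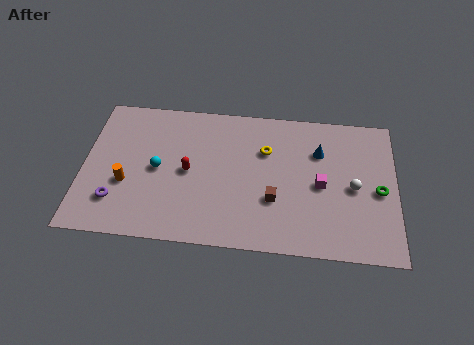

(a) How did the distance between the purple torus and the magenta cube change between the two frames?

+2.6

The distance was about 8.2 in the first image and 10.8 in the second, so they moved 2.6 units further apart.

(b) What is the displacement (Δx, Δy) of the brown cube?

(2.7, -3.1)

From the two frames, the brown cube sits at roughly (7.3, 6.3) before and (10.0, 3.2) after.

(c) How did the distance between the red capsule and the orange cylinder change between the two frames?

+0.8

Before: roughly 2.6 units apart; after: 3.4. That's 0.8 units further apart.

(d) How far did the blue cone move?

2.0

From (11.0, 8.1) to (12.3, 6.6), the blue cone covered √(1.3² + 1.5²) ≈ 2.0 units.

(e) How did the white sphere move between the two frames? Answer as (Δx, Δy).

(0.9, -0.9)

The white sphere started near (13.2, 5.3) and ended near (14.1, 4.4).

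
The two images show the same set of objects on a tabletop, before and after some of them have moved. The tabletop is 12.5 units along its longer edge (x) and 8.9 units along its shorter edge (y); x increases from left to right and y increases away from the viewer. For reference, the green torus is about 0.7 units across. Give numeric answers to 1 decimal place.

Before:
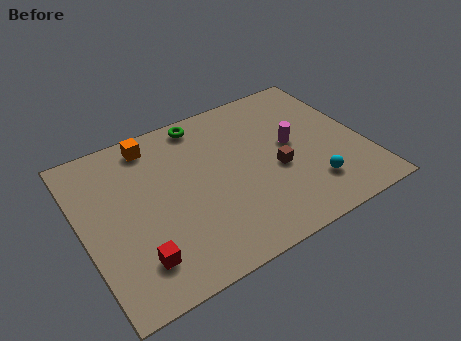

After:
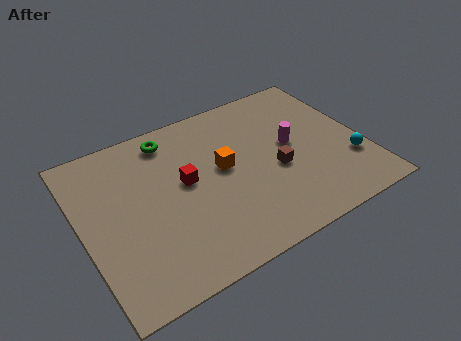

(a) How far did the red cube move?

4.0

The red cube moved from about (2.0, 1.9) to (4.6, 4.9), a distance of √(2.6² + 3.0²) ≈ 4.0.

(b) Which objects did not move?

the magenta cylinder and the brown cube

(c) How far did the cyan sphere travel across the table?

2.0

The cyan sphere was near (9.8, 2.1) before and (11.7, 2.7) after, so it travelled √(1.9² + 0.6²) ≈ 2.0 units.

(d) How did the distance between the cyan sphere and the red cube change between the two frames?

-0.4

The distance was about 7.8 in the first image and 7.4 in the second, so they moved 0.4 units closer together.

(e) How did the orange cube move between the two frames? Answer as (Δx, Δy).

(2.8, -2.8)

The orange cube was at about (3.5, 7.7) and moved to about (6.3, 4.9).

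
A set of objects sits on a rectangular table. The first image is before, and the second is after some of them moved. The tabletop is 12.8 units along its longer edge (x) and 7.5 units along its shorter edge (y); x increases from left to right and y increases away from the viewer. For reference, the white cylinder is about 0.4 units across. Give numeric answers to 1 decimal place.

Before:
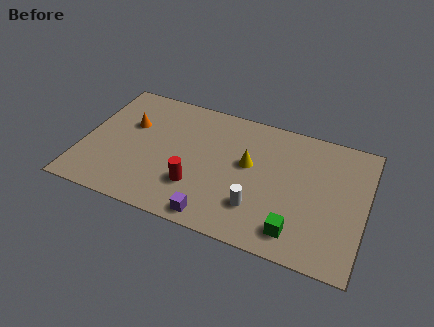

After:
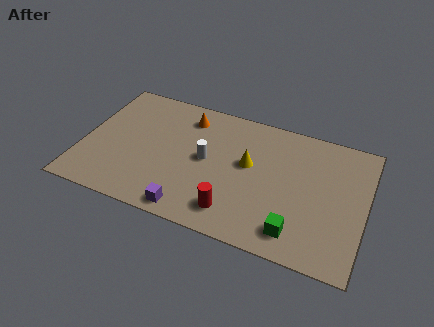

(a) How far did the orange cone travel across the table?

2.8

The orange cone moved from about (2.0, 4.8) to (4.5, 6.1), a distance of √(2.5² + 1.3²) ≈ 2.8.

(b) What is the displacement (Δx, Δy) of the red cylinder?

(1.8, -0.8)

The red cylinder was at about (5.3, 2.2) and moved to about (7.1, 1.4).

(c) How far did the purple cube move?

1.1

The purple cube moved from about (6.3, 0.8) to (5.2, 0.8), a distance of √(1.1² + 0.0²) ≈ 1.1.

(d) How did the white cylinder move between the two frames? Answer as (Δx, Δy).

(-2.5, 1.9)

The white cylinder was at about (8.1, 2.0) and moved to about (5.6, 3.9).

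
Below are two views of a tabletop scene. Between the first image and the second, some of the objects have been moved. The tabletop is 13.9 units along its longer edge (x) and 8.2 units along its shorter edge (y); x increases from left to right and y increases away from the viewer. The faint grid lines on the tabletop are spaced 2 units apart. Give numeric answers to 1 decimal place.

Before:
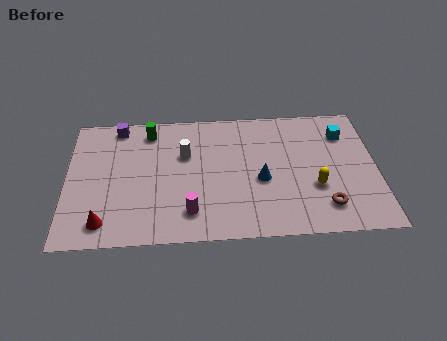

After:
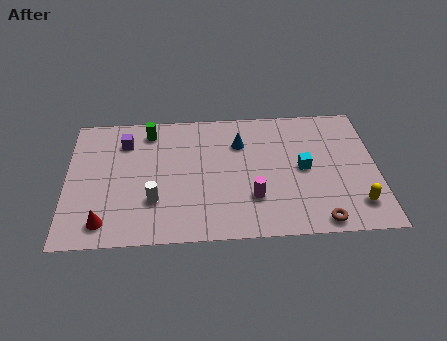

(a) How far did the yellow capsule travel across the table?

2.2

The yellow capsule moved from about (11.1, 2.9) to (12.9, 1.7), a distance of √(1.8² + 1.2²) ≈ 2.2.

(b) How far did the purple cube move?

1.0

From (2.3, 7.3) to (2.6, 6.3), the purple cube covered √(0.3² + 1.0²) ≈ 1.0 units.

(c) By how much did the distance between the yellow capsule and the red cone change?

+1.7

They were about 9.5 units apart before and 11.2 after — 1.7 units further apart.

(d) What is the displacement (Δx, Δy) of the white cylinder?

(-1.4, -2.8)

From the two frames, the white cylinder sits at roughly (5.3, 5.3) before and (3.9, 2.5) after.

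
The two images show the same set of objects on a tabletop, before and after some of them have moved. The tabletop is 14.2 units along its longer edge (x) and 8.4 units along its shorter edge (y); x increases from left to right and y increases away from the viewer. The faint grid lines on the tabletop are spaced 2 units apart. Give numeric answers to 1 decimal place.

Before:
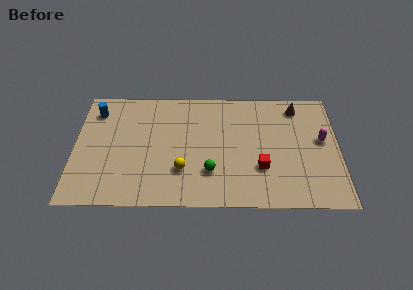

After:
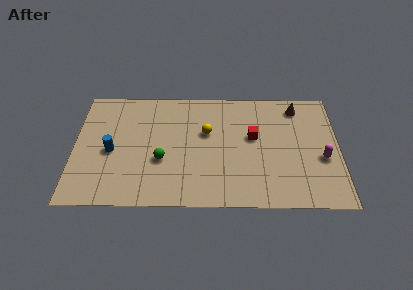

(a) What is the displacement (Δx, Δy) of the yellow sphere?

(1.3, 2.7)

From the two frames, the yellow sphere sits at roughly (5.8, 2.5) before and (7.1, 5.2) after.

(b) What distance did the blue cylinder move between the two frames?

3.0

The blue cylinder moved from about (1.1, 6.7) to (2.0, 3.8), a distance of √(0.9² + 2.9²) ≈ 3.0.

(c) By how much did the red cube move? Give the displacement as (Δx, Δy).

(-0.4, 2.2)

From the two frames, the red cube sits at roughly (10.0, 2.7) before and (9.6, 4.9) after.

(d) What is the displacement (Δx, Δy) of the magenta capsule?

(0.0, -1.3)

The magenta capsule was at about (13.3, 4.7) and moved to about (13.3, 3.4).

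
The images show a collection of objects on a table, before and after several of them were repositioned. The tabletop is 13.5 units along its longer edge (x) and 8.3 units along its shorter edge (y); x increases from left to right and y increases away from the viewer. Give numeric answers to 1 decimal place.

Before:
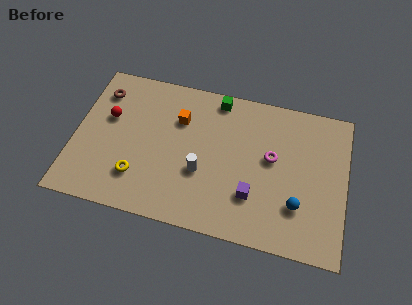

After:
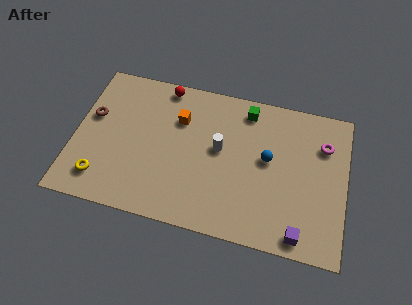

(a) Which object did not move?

the orange cube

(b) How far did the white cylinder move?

1.7

The white cylinder was near (6.4, 3.1) before and (7.2, 4.6) after, so it travelled √(0.8² + 1.5²) ≈ 1.7 units.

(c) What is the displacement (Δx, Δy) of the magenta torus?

(2.5, 1.3)

The magenta torus started near (9.8, 4.7) and ended near (12.3, 6.0).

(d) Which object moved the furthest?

the red sphere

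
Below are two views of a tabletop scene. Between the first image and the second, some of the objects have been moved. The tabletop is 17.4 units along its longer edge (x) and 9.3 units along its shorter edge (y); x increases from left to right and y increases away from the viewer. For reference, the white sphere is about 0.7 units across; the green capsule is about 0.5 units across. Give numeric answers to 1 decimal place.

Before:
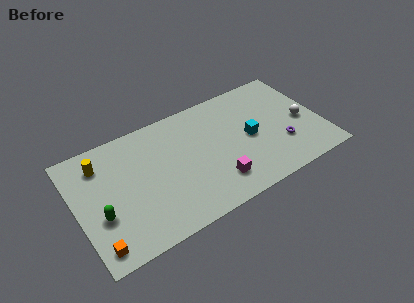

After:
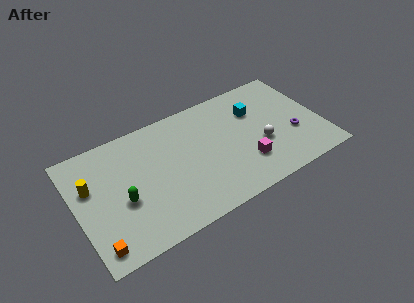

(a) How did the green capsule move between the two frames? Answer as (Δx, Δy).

(1.6, 0.4)

The green capsule was at about (1.5, 3.4) and moved to about (3.1, 3.8).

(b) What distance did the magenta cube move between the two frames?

2.3

The magenta cube moved from about (9.5, 2.1) to (11.7, 2.6), a distance of √(2.2² + 0.5²) ≈ 2.3.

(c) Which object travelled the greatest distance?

the white sphere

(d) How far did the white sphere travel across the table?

3.2

The white sphere was near (16.1, 4.2) before and (13.0, 3.6) after, so it travelled √(3.1² + 0.6²) ≈ 3.2 units.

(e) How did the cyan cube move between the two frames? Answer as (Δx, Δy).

(0.7, 2.0)

From the two frames, the cyan cube sits at roughly (12.3, 4.5) before and (13.0, 6.5) after.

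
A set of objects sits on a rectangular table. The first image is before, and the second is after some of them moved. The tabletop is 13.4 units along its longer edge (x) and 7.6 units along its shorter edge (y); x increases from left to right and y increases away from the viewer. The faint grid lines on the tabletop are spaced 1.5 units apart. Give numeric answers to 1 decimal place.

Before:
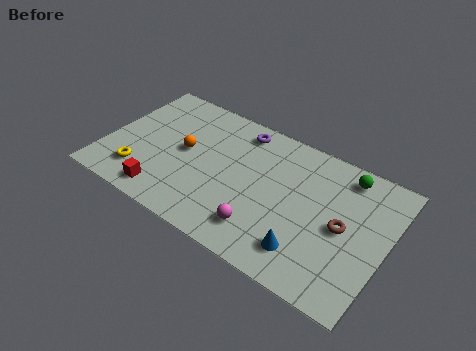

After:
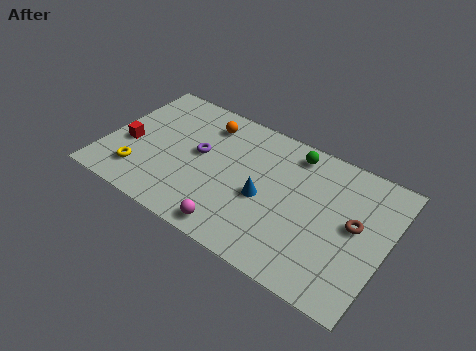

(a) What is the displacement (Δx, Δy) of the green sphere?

(-2.5, 0.0)

The green sphere started near (11.1, 6.5) and ended near (8.6, 6.5).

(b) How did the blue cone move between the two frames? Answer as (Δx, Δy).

(-2.3, 1.7)

The blue cone started near (10.0, 1.6) and ended near (7.7, 3.3).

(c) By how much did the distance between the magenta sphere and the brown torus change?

+2.0

Before: roughly 4.1 units apart; after: 6.1. That's 2.0 units further apart.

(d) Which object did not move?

the yellow torus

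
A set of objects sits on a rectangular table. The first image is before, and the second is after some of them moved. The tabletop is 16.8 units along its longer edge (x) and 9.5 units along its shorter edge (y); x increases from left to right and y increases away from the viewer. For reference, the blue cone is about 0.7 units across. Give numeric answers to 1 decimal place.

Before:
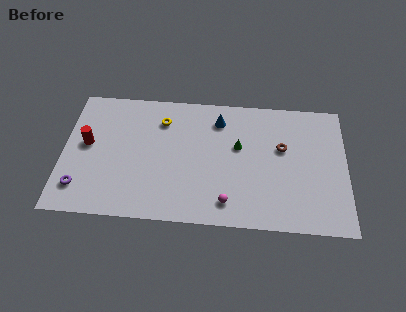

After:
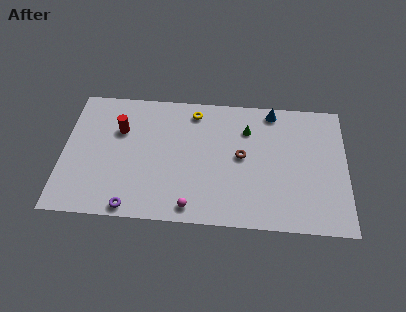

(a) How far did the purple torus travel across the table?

3.3

From (1.1, 2.0) to (4.2, 0.8), the purple torus covered √(3.1² + 1.2²) ≈ 3.3 units.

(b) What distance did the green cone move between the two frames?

1.4

From (10.4, 5.7) to (10.9, 7.0), the green cone covered √(0.5² + 1.3²) ≈ 1.4 units.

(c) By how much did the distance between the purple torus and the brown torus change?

-4.8

Before: roughly 12.5 units apart; after: 7.7. That's 4.8 units closer together.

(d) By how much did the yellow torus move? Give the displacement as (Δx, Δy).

(1.9, 0.8)

The yellow torus started near (5.8, 7.3) and ended near (7.7, 8.1).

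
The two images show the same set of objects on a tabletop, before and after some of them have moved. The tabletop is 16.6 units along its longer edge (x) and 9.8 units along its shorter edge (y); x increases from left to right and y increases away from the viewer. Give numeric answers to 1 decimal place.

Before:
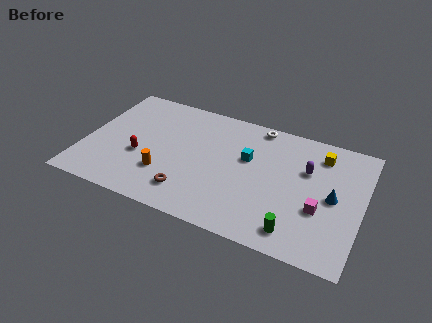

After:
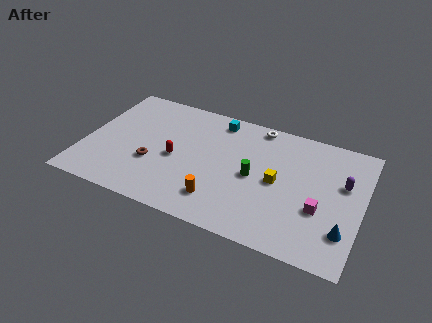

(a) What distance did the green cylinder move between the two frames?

4.3

The green cylinder moved from about (13.0, 1.5) to (10.2, 4.7), a distance of √(2.8² + 3.2²) ≈ 4.3.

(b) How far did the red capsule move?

2.2

From (3.4, 3.8) to (5.5, 4.4), the red capsule covered √(2.1² + 0.6²) ≈ 2.2 units.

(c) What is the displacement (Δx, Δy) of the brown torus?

(-2.4, 1.5)

The brown torus started near (6.6, 2.0) and ended near (4.2, 3.5).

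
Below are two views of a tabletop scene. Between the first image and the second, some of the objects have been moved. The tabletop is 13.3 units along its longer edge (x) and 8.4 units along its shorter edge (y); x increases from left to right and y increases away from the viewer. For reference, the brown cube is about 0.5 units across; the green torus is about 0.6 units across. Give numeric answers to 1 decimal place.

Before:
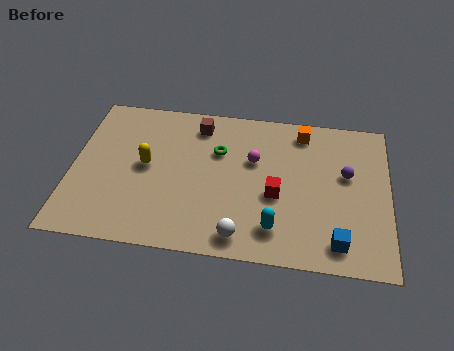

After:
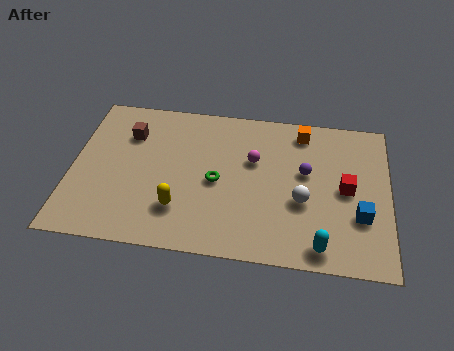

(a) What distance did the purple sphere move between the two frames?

1.7

From (11.5, 5.0) to (9.8, 4.9), the purple sphere covered √(1.7² + 0.1²) ≈ 1.7 units.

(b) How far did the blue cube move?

1.7

The blue cube was near (11.2, 1.3) before and (12.1, 2.8) after, so it travelled √(0.9² + 1.5²) ≈ 1.7 units.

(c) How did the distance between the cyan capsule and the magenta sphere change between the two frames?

+1.5

They were about 3.7 units apart before and 5.2 after — 1.5 units further apart.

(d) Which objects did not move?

the magenta sphere and the orange cube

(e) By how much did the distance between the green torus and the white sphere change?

-1.0

The distance was about 4.6 in the first image and 3.6 in the second, so they moved 1.0 units closer together.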